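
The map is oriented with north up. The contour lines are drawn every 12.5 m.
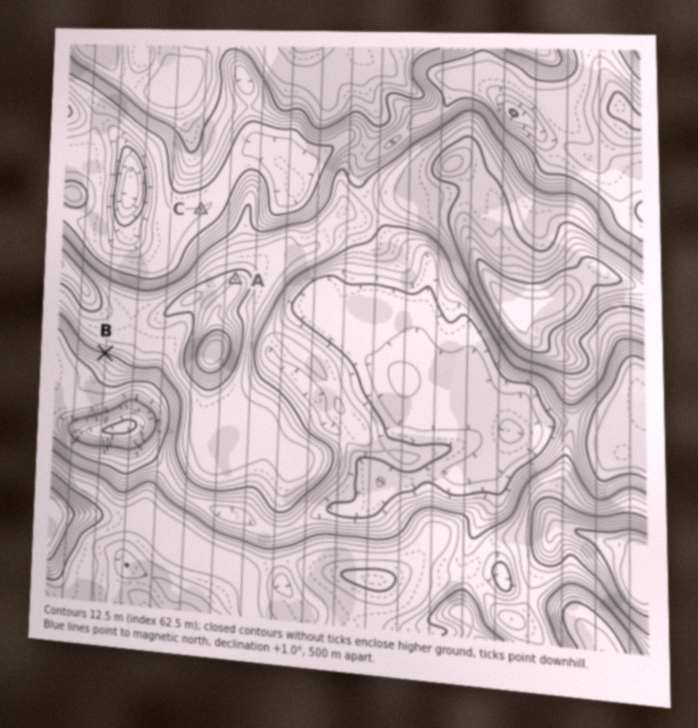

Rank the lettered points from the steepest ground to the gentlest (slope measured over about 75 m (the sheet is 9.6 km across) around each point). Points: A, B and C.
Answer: B A C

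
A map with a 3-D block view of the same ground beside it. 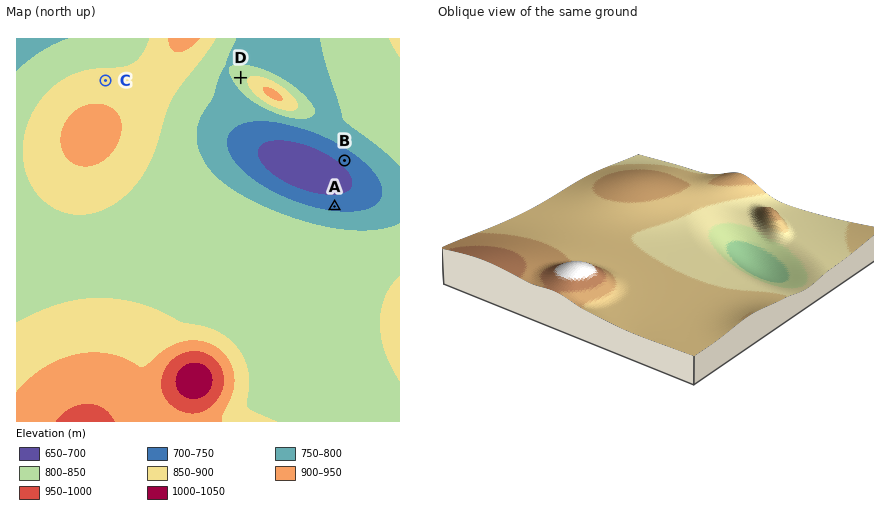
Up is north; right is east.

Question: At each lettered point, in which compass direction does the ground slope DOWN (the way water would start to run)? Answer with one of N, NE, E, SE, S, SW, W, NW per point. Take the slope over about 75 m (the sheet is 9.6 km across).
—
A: N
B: SW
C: N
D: W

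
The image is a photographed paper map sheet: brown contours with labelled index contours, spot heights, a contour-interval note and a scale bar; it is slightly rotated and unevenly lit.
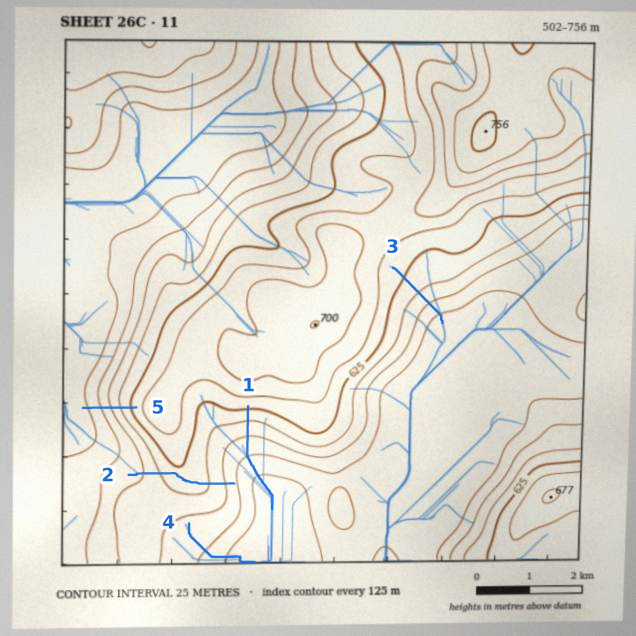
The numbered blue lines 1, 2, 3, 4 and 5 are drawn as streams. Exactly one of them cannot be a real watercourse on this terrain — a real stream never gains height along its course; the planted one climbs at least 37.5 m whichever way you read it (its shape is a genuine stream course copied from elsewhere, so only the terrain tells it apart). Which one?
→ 2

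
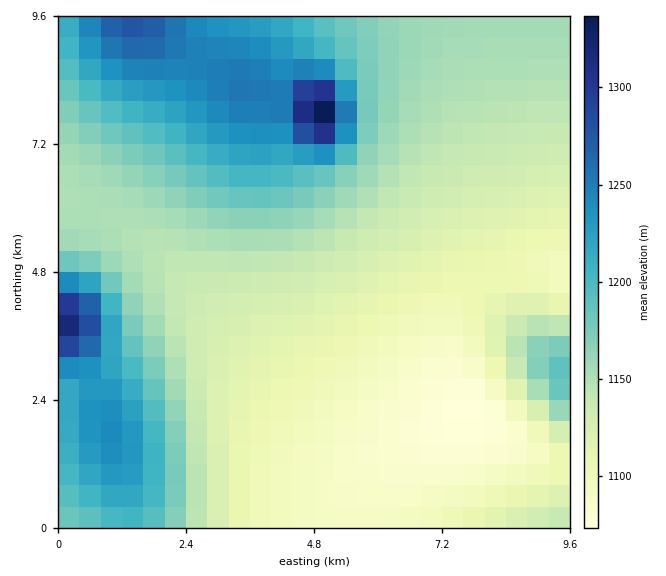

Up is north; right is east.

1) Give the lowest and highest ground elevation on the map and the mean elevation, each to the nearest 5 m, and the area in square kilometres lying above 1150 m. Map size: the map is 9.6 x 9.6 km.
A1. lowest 1075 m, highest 1350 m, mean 1155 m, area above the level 42.3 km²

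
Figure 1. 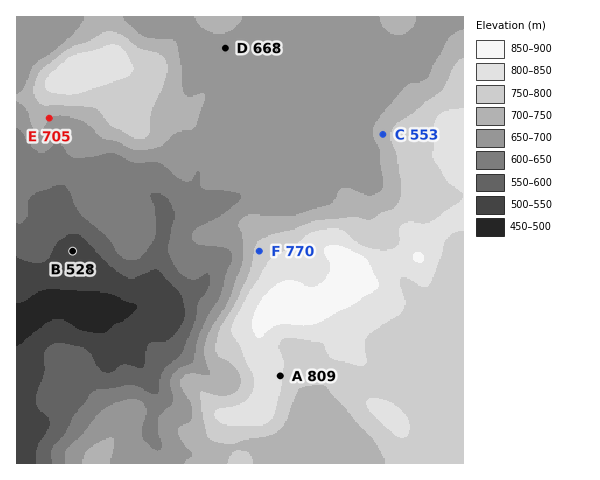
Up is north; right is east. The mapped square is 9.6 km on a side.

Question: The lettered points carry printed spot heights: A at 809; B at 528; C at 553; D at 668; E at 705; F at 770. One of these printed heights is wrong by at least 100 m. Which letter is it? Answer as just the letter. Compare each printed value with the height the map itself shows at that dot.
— C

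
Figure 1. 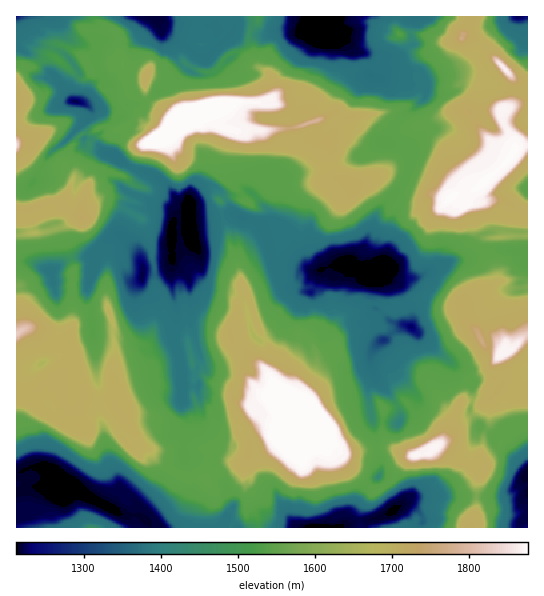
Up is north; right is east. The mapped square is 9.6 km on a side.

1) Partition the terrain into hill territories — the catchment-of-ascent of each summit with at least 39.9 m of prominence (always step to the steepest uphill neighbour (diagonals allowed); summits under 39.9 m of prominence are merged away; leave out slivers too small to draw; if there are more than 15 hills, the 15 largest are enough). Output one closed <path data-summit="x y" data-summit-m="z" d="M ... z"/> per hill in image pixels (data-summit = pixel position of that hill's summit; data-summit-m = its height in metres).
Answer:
<path data-summit="181 121" data-summit-m="2036" d="M317 16l-301 1 0 29 23 11 5 9 16 16 13 19 10 0 9-15 5-3 14 1 18-10 6-28 20-23 0-6 6 16 10 9 8 20 6 7-19 20-8 3-15 12-10 0-6 3-5-7-4 0-15 8-12 0-2 9-8 8 4 8-1 12 2 2 28 8 9 8-4 20 4 6 32 15 10 1 8 6-3-2-28 0-12-2-7 14-3 12 17 17 6 22 14 1 10-4 5-4-1 13 5 27 0 21-7 8 7 15 7 26 11-2 3-3 3-16-9-28-2-45-2-6-14-10-1-10 14-7 5-6-3-36 1-5 6-6 14-8 5 0 10 8 10 20 23 8 10 12 6 30 5 6 43 0 12-6 16 1 0-3 15-16 13-34 23-24 8-14 4-20-13-10-14-2 12-22 28-24 0-11-3-3-16 1-5-3-14 0-8-2 5-9-18-17-12-4-12-12-8-2-12 0-5-6z"/><path data-summit="297 441" data-summit-m="2034" d="M235 215l-6 0-14 5-25 1-1 24-17 10 1 10 8 4 8 12 2 45 4 8 5 25-3 11-3 3-11 2-2 31 4 9 0 8-4 7 3 8-1 23-10 9-13 20-17 17-3 8 9 8 2 5 188 0 9-7 16-32 13-10 4-8-13-73 0-9 5-10-2-25 11-14 5-1 4-6 13-8-11-2-11-7-5 1-2-2 2-39-34-11-10 0-12 6-16-2-7 3-17 0-8-7-4-22-6-14-6-6z"/><path data-summit="17 334" data-summit-m="1829" d="M119 235l-8 1-12 13-8 30-6 8-27 0-5-4-3-12-21-10-13 2 0 211 13-6 17 1 7 6 6 16 16 0 34 17 3-1 9-12 6 0 9 8 3 13 4-9 17-17 13-20 10-9 1-23-3-8 4-7 0-8-4-9 2-32-4-17-10-23 7-8 0-21-5-27 1-13-5 4-10 4-14-1-6-22z"/><path data-summit="479 186" data-summit-m="1876" d="M475 73l-20 0-28 7-3 3 1 14-28 24-12 22 14 2 13 10-3 16-9 18-23 24-13 34-15 16 1 4 24 9 9-5 7 0 11 8 12 0 13-7 9-1 7-6 13-5 15 0 29-11 14 3 15-2 0-159-21-2-13-4-9-9z"/><path data-summit="503 351" data-summit-m="1871" d="M505 249l-11 2-24 9-20 1-15 10-9 1-13 7-12 0-11-8-9 2 19 14 11 20 0 19 35 31 10 10 3 7 13 11 1 13-2 16 2 4 9 10 9 5 5 5 0 4 31 29 1-220-15 1z"/><path data-summit="433 449" data-summit-m="1869" d="M407 325l-5 0-19 15 0 9 8 9 4 13 18 19 3 8-4 7-9 6-3 10-3 3-25-5 9 46-2 12 13 17 4 8 0 5 15-10 91 0 8-4 13-11 5-7 0-4-23-23-6-3-4-6 1-1-14-10-11-14 2-16-1-13-13-11-3-7-10-10-35-30z"/><path data-summit="82 218" data-summit-m="1725" d="M81 125l-33 30-15 28-6 5-11 2 0 61 13 10 20 10 8-3 16-11 21-1 17-20 10 0 0-11 9-18 12 2 29 0-48-20-4-6 4-20-9-8-28-8-2-2 1-12z"/><path data-summit="17 145" data-summit-m="1855" d="M18 47l-2 0 0 142 7 0 10-7 15-27 41-38 2-8-8-6-10-2-13-19-16-16-5-9z"/><path data-summit="462 38" data-summit-m="1763" d="M514 16l-100 0-3 15 2 12-14 13-9 1-11-4-12 1 17 16-5 9 8 2 14 0 5 3 17 0 6-5 34-12 13-13 16-21 10-5z"/><path data-summit="91 527" data-summit-m="1475" d="M53 487l-23 0-14 6 1 35 134-1-2-4-10-7-17-1-47-24-16 0z"/><path data-summit="146 77" data-summit-m="1707" d="M157 20l-21 23-7 31-18 10-17 0-12 19 9 5 12 0 15-8 4 0 5 7 6-3 6 1 19-13 8-3 19-19-9-13-3-11-12-13z"/><path data-summit="470 527" data-summit-m="1712" d="M527 476l-10 12-15 9-91 0-7 6 6 1 10 9 3 5-1 10 97 0 1-5 8-6z"/><path data-summit="506 70" data-summit-m="1866" d="M527 16l-12 0-13 12-9 4-30 35-28 10 20-4 20 0 10 3 6 8 7 3 29 4z"/><path data-summit="399 34" data-summit-m="1536" d="M413 16l-95 0-1 13 5 6 12 0 8 2 17 15 20 1 18 4 16-14-2-9z"/><path data-summit="219 201" data-summit-m="1480" d="M214 187l-11 2-14 12-1 14 2 6 25-1 18-6-9-19z"/>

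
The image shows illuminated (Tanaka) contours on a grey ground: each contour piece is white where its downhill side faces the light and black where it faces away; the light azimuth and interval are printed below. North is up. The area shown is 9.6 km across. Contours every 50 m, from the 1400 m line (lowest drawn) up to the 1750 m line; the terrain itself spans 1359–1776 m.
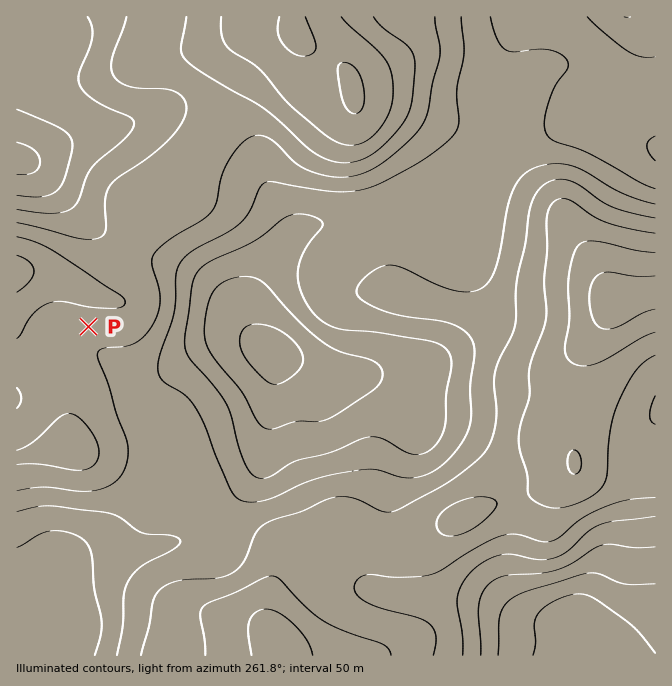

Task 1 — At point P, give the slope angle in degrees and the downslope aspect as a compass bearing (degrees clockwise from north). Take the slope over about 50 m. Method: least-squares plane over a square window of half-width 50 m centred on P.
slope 5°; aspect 188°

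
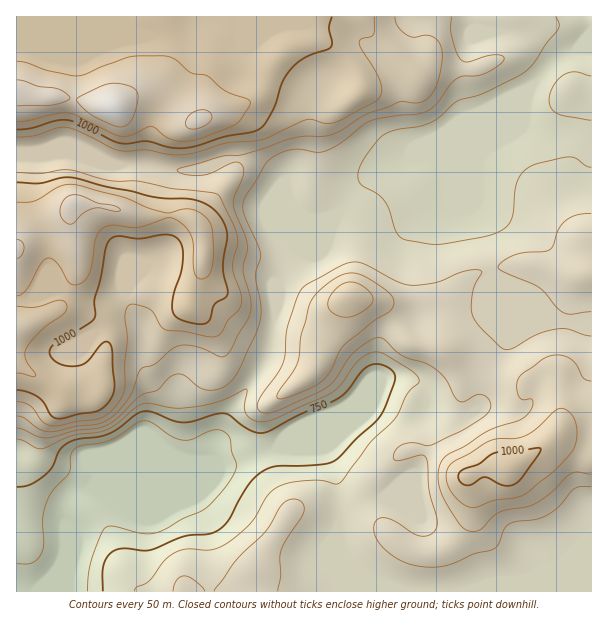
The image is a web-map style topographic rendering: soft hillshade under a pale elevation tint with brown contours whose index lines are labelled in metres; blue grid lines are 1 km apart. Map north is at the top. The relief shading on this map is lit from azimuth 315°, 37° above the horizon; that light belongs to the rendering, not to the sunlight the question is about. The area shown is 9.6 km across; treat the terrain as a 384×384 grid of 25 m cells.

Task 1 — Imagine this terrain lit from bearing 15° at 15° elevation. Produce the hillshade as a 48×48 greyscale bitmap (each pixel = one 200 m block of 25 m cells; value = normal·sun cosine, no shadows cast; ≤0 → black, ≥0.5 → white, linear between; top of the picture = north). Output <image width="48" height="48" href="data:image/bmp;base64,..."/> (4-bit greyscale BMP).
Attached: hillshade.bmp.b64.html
<image width="48" height="48" href="data:image/bmp;base64,Qk32BAAAAAAAAHYAAAAoAAAAMAAAADAAAAABAAQAAAAAAIAEAAATCwAAEwsAABAAAAAAAAAAAAAAABEREQAiIiIAMzMzAERERABVVVUAZmZmAHd3dwCIiIgAmZmZAKqqqgC7u7sAzMzMAN3d3QDu7u4A////AGZ4d3Z4mYmZmHd3iYiIiHdlVWZ3iIiIiGZ4d3eJmZmZmId4iYiIh2VURVZnd4iIiFZ4iIiququ7qpiIiIiIdlRVVVVVZ4iIiGeIiIq8zMzcy6mYiIiIdlV4h2VFeId4iHiYh4m8zM3cy7qYd3eHdmiamGVGd2Z3iIiYdnmqqqvLqqqYd3eHd4qph1RWZUVneHiHd4mYiJmqqZmZiIiHeJqYdTNEMiRWd3d3eIiIiIiZmZmaqpmIeIiIYyNDESRFZmZmeIiIiIiImZmbzLqYd3iHUzRUIkRFVGVWeIiIiIiIiZmrzdypiHd3ZWd2VVVUMmZWiIiIiIiIh4mrvMy6mYdmaLuYiHZVRGVFVVaIiId3d3eJmZqqqZh3i93LzKhmZyEAAABHh2VWdmVXiIiJqqmqqszd3cqHiQAAAAADVDM0RDIjV4iIq7qqqZrN3MupmQAAAAAAEAIiIjIQAlZ4iamZmIibqaqrqRE0REMQACMyEkVSAAJHiJmIh3d4h4mqqRFHiIdkI1VDI1iYQQAleImIdmd2d3iaqTSKqZmYZWZVVFeqljI0Z3d3VGd3eIiJmWm7qZmZdlVmZmeJmHZURUIjI2d4mZiJmompmJmYdlVVVnZ4iIh1MhACNXiJmqqrund3eImYdlQyNnZ3d4h1MiJGeJmZiZq7unZVZ4mpdkIBRmZ3d4hlQzWaqqmYiImqmZh1VomoZUITZmeIiHZVREeZmZmIiIiIiKmId4mXVWRXdWiYiIdlVWiYiYiIiIiHd4iJh4mXd3eHZ5uoiJmIiaqpiIiIiIh3ZmeIdniIiIh2esyYebzM3u26mYiIiHdmVWeHZniIiIh2irqHirzf/tyqqZmIh3d3d3d2Z4iHd3dniZiJmZq93LqZqqqZmImYiIh2aIdkRVVYmIqqmIiaqpmZqqu6qqqYiKl2eHUhIzNYmby5iIiImZmZmaqqqqmIiKl2d2MSNERpvO2oiIiIiIiIiZmZmYiJmqmHd2VYmZm97dqIiHeIiIiIiIiIiIiau6qpmrzv7u7/65d4h3d4iIiIiIiIiIiZq93d7////u/+ynZoh3d4iZiIiIiIiIiZmf7////t3Mu7qoZnd3d4iIiIiIiIiIiYiMzN7bmIh2VWiYdlVmZ3eIiIiIiIiImYiIiJmGMRIQAAJFQyNEVWd3iIiIiIiImIiCNGYwAAAAAAAAAREiI0Z3d3eIiIiIiIiAABAAABNEQyEBIzMzIiNEREZ4iIiIh3eBAAAAFGZmeHdmZmZlVCEBIiNXeIiId3d1QyJFeIdniqqph3d3d1ISMiNWZniIh3d4iZmqu6h4mqu6qYeIiHZnZEVVVVZ4iIiLvMy7zKmZmqqqmXd3d3mpdndlVEVXiJmcy7qqu6qqmZmZmHZmZnq5eJmHd2VWeJqqqYiJmqqqqZmZiIdlVoqYiqmaqpiHd5mYiIiIiJmZmZmYiJmHaJmIq6mqqqqZd3iIiIiIiIiImZmIiImYiYd5upqpiImIh3eIiIiIiId4iZiIiIiIiHaKqZqoiHd4iIiA=="/>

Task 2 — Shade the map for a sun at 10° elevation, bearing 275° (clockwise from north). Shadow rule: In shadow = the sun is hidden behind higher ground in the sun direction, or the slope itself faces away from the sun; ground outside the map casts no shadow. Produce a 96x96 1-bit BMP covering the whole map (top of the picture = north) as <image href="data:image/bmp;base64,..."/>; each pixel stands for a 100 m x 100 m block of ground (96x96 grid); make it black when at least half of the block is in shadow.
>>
<image width="96" height="96" href="data:image/bmp;base64,Qk2+BAAAAAAAAD4AAAAoAAAAYAAAAGAAAAABAAEAAAAAAIAEAAATCwAAEwsAAAIAAAAAAAAA////AAAAAAAAAAAAAAAAAAAAAAAAAAAAAAAAAAAAAAAAAAAAAAAAAAAAAAAAAAAAAAAAAAAAAAAAAAAAAAAAAAAAAAAAAAAAAAAAAAAAAAAAAAAAAAAAAAAAAAAAAAAAAAAAAAAAAAAAAAAAAAAAAAAAAAAAAAAAAAAAAAAAAAAAAAAAAAAAAAAAAAAAAAAAAAAAAAAAAAAAAAAAAAAAAAAAAAAAAAAAAAAAAAAAAAAAAAAAAAAAAAAAAAAAAAAAAAAAAAAAAAAAAAAAAAAAAAAAADAAAAAAAAAAAAAAADgAAAAAAAAAAAAAADgAAAAAAAAAAAAAADABAAAAAAAAAAAAAAADwAAAAAAAAAAAAAAD4AAAAAAAAAAAAAAD8AAAAAAAAAAAAAAD+AAAAAAAAAAAAAAD/8AAAAAAAAAAAAAB//4AAAAAAAAAAAAB9//AAAAAAAAAAAAAR//gAB4AAAAAAAAAA//gAB/AAAAAAAAAA//gAA/4AAAAAAAAAf/gAAf+AAAAAAAAAf/AAAH/gAAAAAAAAP/AAAD/8AAAAAAAAP+ADAA/+AAAAAAAAP8ADgAf/AAAAAAAAPwADwAf/AAAAAAAAPwADwAP/AAAAAAAAPgAB4AP+AAAAAAAAPgAB4AH8AAAAAAAAHgAB4AB8AAAAAAAAHgAD4AAYAAAAAAAAHAAD4AAAAAAAAAAACAAG8AAAAAAAAAAAAAAM+AAAAAAAAAAAAAAB/AAAAAAAAAAAAAAB/AAAAAAAAAAAAAAB/gAAAAAAAAAAAAAD/gAAAAAAAAAAAAAD/gAAAAAAAAABwAAH/gAAAAAAAAAD4AAP/gAAAAAAAAAD8AAf/gAAAAAAAAAD8AA//wAAAAAAAAAD8AA//wAAAAAAAAAD+AA//4AAAAAAAAAD+AA//4AAAAAAAAAD8AA//4AAAAAAAAAD4AAf/4AAAAAAAAABwAAf/wAAAAAAAAAAAAAf/wAAAAAAAAAAAAAf/gAAAAAAAAAAAAAf/AAAAAAAAAAAAAAf+AAAAAAAAAAAAAAP+AAAAAAAAAAAAAAP8AAAAAAAAAAAAAAH8AAAAAAAAAAAAAAD+AAAAAAAAAAAAAAB+AAAAAAAAAAAAAAA+AAAAAAAAAAAAAAAMAAAAAAAAAAAAAAAAAAAAAAAAAAAAAAAAAAAAAAAAAAAAAAAAAAAAAAAAAAAAAD8AAAAAAAAAAAAAAB8AAAAAAAAAAAAAAA4AAD4AAAAAAAAAAAAAAD+AAAAAAAABgAAAAB/AAAAAAAADwAAAAA+AAAAAAAABgAAAAAeAeAAAAAAAAAAAAAAA/AAAAAAAAAAAAADAfgAAAAAAAAAAAADAfgAAAAAAAAAAAACAfAAAAAAAAAAAAAAAeAAAAAAAAAAAAAAAOAAAAAAAAAAAAAAAEAAAAAAAAAAAAAAAGAAAAAAAAAAAAAAAHAAAAAAAAAAAAAAAHgAAAAAAAAAAAAAAHgAAAAAAAAAAAAAAHAAAAAAAAAAAAAAACAAAAAAAAAAAAAAAAAAAAAAAAAAAAAAAAAAAA="/>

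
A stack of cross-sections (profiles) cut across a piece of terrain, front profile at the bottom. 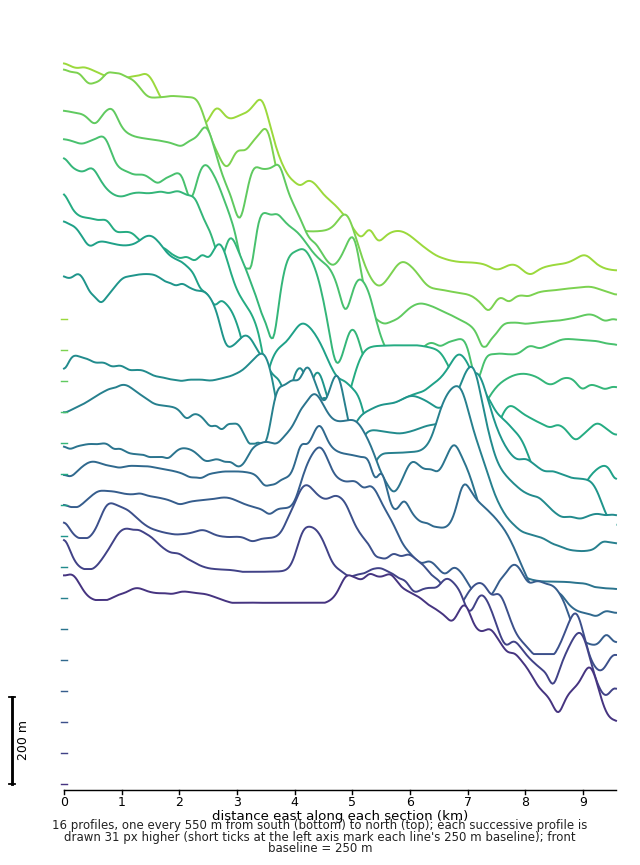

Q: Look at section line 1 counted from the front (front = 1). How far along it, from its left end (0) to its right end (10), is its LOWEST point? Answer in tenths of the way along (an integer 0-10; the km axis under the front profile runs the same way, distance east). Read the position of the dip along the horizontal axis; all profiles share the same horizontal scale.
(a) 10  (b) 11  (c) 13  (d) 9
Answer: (a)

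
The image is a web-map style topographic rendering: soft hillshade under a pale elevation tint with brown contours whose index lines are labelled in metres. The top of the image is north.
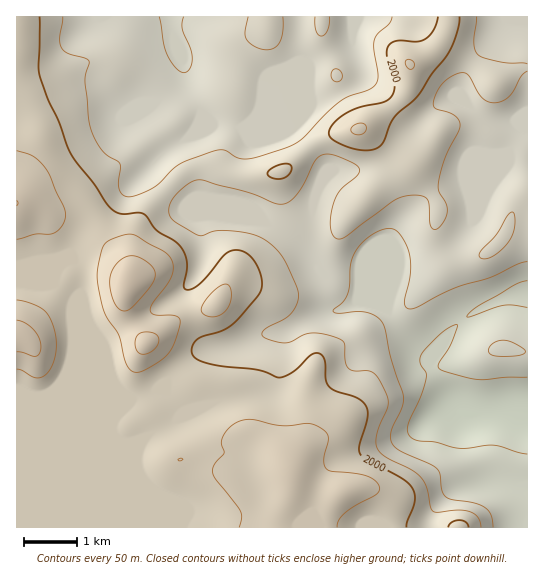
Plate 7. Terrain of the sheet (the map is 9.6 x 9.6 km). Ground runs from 1800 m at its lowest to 2140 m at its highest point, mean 1970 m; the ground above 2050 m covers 9.3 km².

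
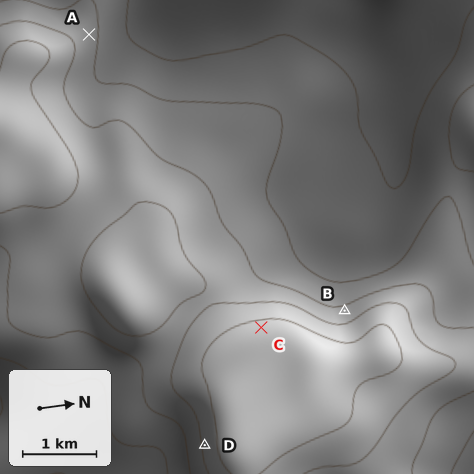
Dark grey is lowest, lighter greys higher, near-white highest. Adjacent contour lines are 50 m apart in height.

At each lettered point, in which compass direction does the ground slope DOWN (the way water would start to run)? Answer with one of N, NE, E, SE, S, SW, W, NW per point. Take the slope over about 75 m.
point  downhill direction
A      N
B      W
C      W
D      S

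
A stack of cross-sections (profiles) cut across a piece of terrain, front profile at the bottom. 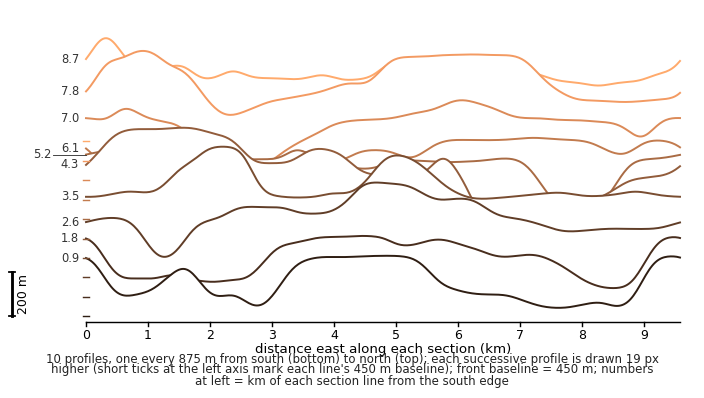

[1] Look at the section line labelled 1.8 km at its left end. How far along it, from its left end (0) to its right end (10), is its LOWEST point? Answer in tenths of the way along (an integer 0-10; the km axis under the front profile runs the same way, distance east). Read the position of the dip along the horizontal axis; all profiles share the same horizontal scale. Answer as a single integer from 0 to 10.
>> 9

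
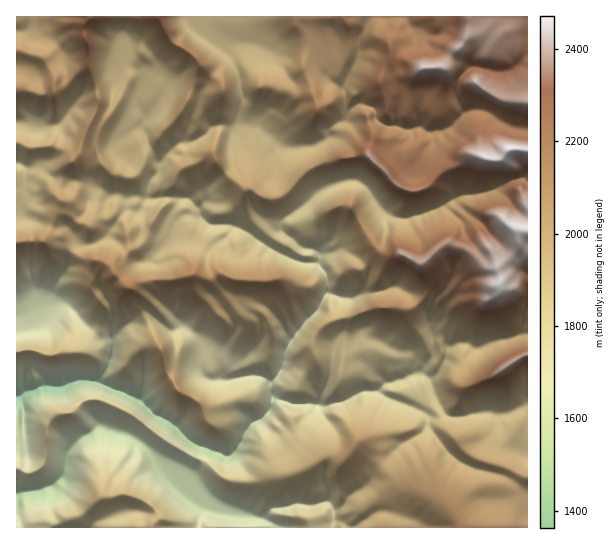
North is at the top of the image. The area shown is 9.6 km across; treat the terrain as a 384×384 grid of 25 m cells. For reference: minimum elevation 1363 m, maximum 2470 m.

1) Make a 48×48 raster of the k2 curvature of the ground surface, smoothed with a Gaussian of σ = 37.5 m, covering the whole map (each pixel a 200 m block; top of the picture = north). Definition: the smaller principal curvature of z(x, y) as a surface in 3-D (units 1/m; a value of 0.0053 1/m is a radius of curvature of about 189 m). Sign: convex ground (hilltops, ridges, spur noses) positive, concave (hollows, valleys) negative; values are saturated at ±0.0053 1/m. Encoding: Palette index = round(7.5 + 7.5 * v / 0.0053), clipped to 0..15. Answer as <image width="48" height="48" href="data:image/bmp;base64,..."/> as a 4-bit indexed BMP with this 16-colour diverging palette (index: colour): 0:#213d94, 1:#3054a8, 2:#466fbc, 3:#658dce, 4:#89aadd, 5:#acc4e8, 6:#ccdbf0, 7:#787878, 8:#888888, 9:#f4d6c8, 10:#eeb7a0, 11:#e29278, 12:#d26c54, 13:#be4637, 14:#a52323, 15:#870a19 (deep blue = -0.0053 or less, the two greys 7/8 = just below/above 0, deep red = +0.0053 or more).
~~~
<image width="48" height="48" href="data:image/bmp;base64,Qk32BAAAAAAAAHYAAAAoAAAAMAAAADAAAAABAAQAAAAAAIAEAAATCwAAEwsAABAAAAAAAAAAlD0hAKhUMAC8b0YAzo1lAN2qiQDoxKwA8NvMAHh4eACIiIgAyNb0AKC37gB4kuIAVGzSADdGvgAjI6UAGQqHAFiHd2VmZ3dndHZVUzNHdFZHh2ZmZ3eIhleGh2dUM0d3VDRDMzR1g2iFVmd3h3d3dld2VXiGZod0R2NGd1MCElWHd3eIiHZmdwAEZmh3h2ZFdjeHeIdnc3RHd3iIeHd3dlhiNnd2ZWVnc3mHeIiHVXdmd3iId3h2V2aWFnd3Z2V2RIZkiHd4ZYd2d3h3djNGdlNnJYh3aFVFdVAlZ3d3doh3ZneIQmd3ZVR3M3d3dSR3IAQFiHd3h2iHdVeGGHZ2Z1V3RCZlQlhwB4hgl2d3d0iXd1NhiXd3dzaFVVRDRncAeZiAJHdnc2d3d4g2h3d2hyeIikNWeBA1aHZjIFmGVnd3d3ZGESRVZyiIZkV4gQd3V3dmoTAAEAaIdDV0aGVWVAFlV5hwAGeJZ2d3lAiXKGASNodzZ3ZWZEQAAAAEdFeGVERHkEmGVIdnNGdkiHeHc0YmZVUKlEhmRXZSBAVmgod3Z1RTdleJg2R4Z3oGhUdmVnd3eTJnk3d3eIZWR1VohHd4d4gThllXVnd2Z2CYhHd4dmZ2R2RGeFZVZ3Ykh3g3ZmVnVoBoZWd2Z2dmVEUhFFVWZ1VDVmQlRWdIdmMHdkVWZWdGd3ZnUnd2djVVNUJkVohYZzZQeGdUZndGZnd3c3d3Y2dmZEYmZnV3dGdlB2V4mHdGaGiIgnd2RXgndlNXh1dmVnd4AxElZkR0Vnd4g2ZlV5VXp0Z3dWRWZ3d5cHYzAjRnR2aJhHRlJ4V2ZmZ4lleHh6d3UYdmZVdnRmVndGJ3NGd4QzRWhWdmdnYhBnlVZ1iHZneHZXOIVWiHVVZ2ZFVmZRBHJWNHaYVnZnZ2ZpSnZTJDZ2ZmZmaHQWc0VlaHKHRoh1Z0dnWWZHZGhXZnd3diN2N4ZmZ3JmV2hUgmh0Q1RohkhXZ3hCImdleHVlZ2NTZ4c2FYdmZod0dnVWdXZJhnRFJWaGhlMjADVUaZVHdWiEZnZkVVRWZmSIczSItiNWdjBGd2KHZoZ2ZVVVVVVnZod2d0M1YxaIiHYhACd3dmVFV3iDaHdld4dmd2QxEUd1VnV3hiAGZWZ1WHZ2N4dnVnd2Z3ZlRHdWdnd3dng0VTeWV2Z3RWdpVnd3dnd5ZoVnd2ZniIZmh2V2ZXd0c1aJRnd3ZURWSGZ3hmZ4dXhnVnVnZWd0h0QmVnd2d2REZYeGdmdmdnZVZUVnZldld2ZiRXdndmU1VoERI0JodkM1ZVNXdlZ2VnRmdXd3Z4ljWBY6V4gmdDZlRXQ2dHV3ZYVndGZmdXmDMgZIZ4hUNHeIZqY0hGZodWZXlTdndnaCdYhXdnY2Z3d5ZIZjZGdndlZWk0p3dXZDZohWVVYohmd2ZXRnZGdndlZkgmZ3R3ZnR4dmh3kkZEZ2Z2VnZHd3ZWWXVHdmaHdnRmdliHdjRnZoeGVWZHaGVnd0V3dmZnd3dGZ2ZVaFeHdnZVVpdGZkZnU1d3d3Z3d2ZWiHZmZ3Z3dlZ2VmNURVh0Nnd3d2d3dmdHd3VVVnd3hoZ2Zoh1VnhSd3h3d2iHdohlVVd4Znd3dg=="/>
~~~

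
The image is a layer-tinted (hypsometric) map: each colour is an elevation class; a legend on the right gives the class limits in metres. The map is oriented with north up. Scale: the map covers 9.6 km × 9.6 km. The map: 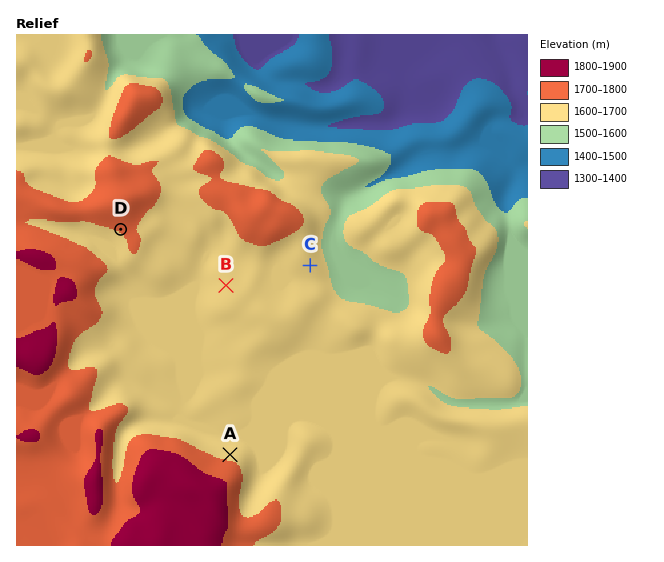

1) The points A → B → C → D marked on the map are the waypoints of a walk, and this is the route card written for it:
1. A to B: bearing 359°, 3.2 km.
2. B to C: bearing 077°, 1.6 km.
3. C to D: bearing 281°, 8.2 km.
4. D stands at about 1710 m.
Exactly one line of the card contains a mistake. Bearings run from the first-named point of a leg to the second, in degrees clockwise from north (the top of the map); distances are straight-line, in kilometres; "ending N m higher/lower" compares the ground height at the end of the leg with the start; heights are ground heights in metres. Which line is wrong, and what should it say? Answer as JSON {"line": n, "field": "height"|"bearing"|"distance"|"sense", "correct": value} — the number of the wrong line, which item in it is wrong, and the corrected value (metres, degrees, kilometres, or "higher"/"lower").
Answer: {"line": 3, "field": "distance", "correct": 3.6}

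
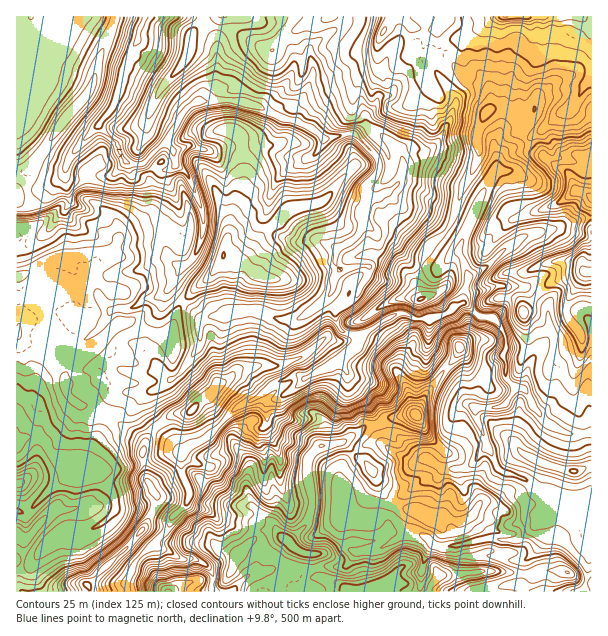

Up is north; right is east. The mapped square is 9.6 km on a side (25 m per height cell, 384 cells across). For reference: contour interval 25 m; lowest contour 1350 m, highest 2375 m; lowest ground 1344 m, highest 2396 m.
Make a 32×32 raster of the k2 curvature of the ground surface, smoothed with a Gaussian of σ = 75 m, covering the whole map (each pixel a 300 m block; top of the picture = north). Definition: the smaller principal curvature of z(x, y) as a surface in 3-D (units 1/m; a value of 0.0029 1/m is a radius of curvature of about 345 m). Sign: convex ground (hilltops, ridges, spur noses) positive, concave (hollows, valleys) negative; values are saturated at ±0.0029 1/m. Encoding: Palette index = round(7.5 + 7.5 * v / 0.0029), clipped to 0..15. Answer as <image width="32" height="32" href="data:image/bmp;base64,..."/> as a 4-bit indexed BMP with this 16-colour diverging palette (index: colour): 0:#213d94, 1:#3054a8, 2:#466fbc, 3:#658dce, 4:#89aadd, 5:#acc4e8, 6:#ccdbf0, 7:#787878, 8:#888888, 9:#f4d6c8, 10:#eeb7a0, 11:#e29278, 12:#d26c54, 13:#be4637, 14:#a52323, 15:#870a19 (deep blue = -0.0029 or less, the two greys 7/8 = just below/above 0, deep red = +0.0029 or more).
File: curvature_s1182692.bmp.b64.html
<image width="32" height="32" href="data:image/bmp;base64,Qk12AgAAAAAAAHYAAAAoAAAAIAAAACAAAAABAAQAAAAAAAACAAATCwAAEwsAABAAAAAAAAAAlD0hAKhUMAC8b0YAzo1lAN2qiQDoxKwA8NvMAHh4eACIiIgAyNb0AKC37gB4kuIAVGzSADdGvgAjI6UAGQqHAHV5ZBinNEd3dnd3NjNFVUJVVGcFQAV2ZVQ2aSlWZViSdFQ2UCeHhmdXRTUwI1ZlRmdWQncHlGd1RGZ0SIdlV3c2eIM0IDaHY3R3Z4hYd2Znc2ZzaJBWdEWEZmV2Z3ZmZodnZGlyRHQ3dFiFdUZTRnZWZ2VkRFRmN2VHZTV0OHdmZmdmd1QXdEaXdVVTZkhmVXd4dlZoUGVFZGdmo2N3c2d2iHdkaHYDJJUkV4RDIiaHdod3djZ4dTA1MhVWRoFIdnZ3Z3ZhZ4d1IUWYNlVSaGWHd3d2hTV4ZXckZyS2UGZmh3dndoZFZ1RmECZDhyFkZod4dFZlRDI0I0gQAAAGknV3d2h1RmVmd0NDZ6gDZFRWd3d2Z1SHeIlzYldlUWZmaWeHeIZSSHd3ZGVXdTYEZ2lkd2h2dwh3VEU2Roc2ciREd1Z4d3cHdnZmZHVWYodTNDNUiHhWB3VoiFN1ZnJod2d1NEVWQVZ3N2diVWeFNkNndyd0JTKEeGRXhkRndzRGZVdRkXEjBGdmNZBkRFdGZ3hWcxN4BpiIZiIENWJoR1RmdIczeFF4YyNnk4h2KHeFRnZXgFdkIiRmZ3U2eCZ3eGV3ZoJHdlZnZkd2dXV3d2d2d2Z1JWhleJVHdmd2d3dmdnd2eCVoZXh3V3Vmd2d3d3d3dmhEVnZlZ4Zkd3h3ZUVm"/>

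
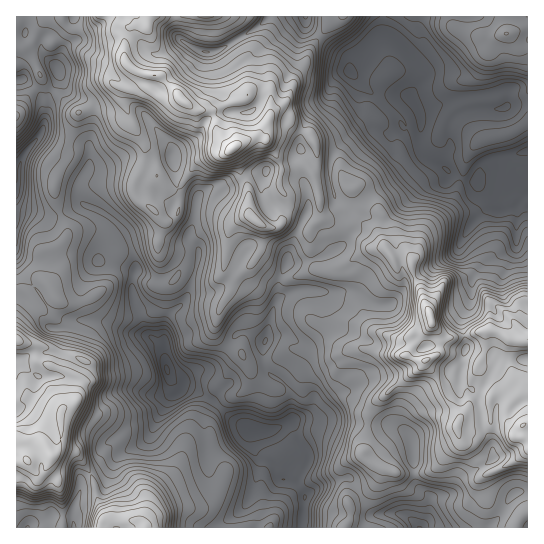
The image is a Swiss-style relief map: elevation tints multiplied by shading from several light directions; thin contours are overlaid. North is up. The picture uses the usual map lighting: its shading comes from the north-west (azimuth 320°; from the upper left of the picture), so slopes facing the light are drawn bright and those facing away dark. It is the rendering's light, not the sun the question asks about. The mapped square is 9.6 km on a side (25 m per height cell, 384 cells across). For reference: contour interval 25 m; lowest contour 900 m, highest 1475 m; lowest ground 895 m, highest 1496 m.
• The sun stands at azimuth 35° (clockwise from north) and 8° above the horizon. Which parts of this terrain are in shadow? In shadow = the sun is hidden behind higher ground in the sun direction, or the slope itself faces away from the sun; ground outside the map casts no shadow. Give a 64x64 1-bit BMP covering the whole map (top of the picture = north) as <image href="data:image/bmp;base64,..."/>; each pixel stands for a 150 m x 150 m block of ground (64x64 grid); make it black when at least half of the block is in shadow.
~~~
<image width="64" height="64" href="data:image/bmp;base64,Qk0+AgAAAAAAAD4AAAAoAAAAQAAAAEAAAAABAAEAAAAAAAACAAATCwAAEwsAAAIAAAAAAAAA////AAAAAADxwAAAHgD/APjAAAAeAf8A/MAAAAyP/wD8wAAADg//mPzAAAAPP//+4MAAAA//f//BgAAAB/9/n8GAAAAB8H+/AQAAAAxgf78AAAAADkB/nwAAAAAfwP4fAAAADn/A/hwAAAAf/8f8CAAAAD//5/gAAAAAP//P+AAAAAB+P9/8IAAAOYA/n/gAAAA/AC8f+AAAAD84Rx/wgBgAP/iGH/CAAAB/8AY/4ACAAH/gAD8Aj4AAf4AABiDfAAD/gRwOcPgAAf+BuAB4QAgB/4CwAfAAAAHniAAB8AAAA+cMAAfgYAAD9gQAH8BgAAfngH8/wAAAB4OAP//AAAAHwwAOH8AAAAfDgAA+gAAAH8OYcD6AAMA/g9wwHAAAgD+D//AAAACAP5//0AAAAIA/794AAAAAwD/PmAAAAADwP58ADAAAAPg+H8AMAAAA+BwP8IyAAADwDA/wiIAAAOD4D/gIAAAA4Pwf/4AAAwBg////gAAAYEH///8IAAA8cf//BxgAAB8///8AGAAAAT/9/wAAAAAAH/H+AAAAAAAf//8AAAAAAAz//DgAAAf4C//QAAAAD/wH/6AAAAA//u//wAAAAH//79+AAAAAf/9P/AAAAAB//w/4AAAAAH/mH/AHgAAAf4AH8Y/gAYD/iA/xn7ABw/4ADOAf2ATDnAAA4A/ABAOAAA=="/>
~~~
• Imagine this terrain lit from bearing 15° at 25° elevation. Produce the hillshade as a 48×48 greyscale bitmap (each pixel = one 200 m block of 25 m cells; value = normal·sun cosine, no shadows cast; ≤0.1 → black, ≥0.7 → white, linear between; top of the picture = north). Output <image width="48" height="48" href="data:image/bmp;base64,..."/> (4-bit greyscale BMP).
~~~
<image width="48" height="48" href="data:image/bmp;base64,Qk32BAAAAAAAAHYAAAAoAAAAMAAAADAAAAABAAQAAAAAAIAEAAATCwAAEwsAABAAAAAAAAAAAAAAABEREQAiIiIAMzMzAERERABVVVUAZmZmAHd3dwCIiIgAmZmZAKqqqgC7u7sAzMzMAN3d3QDu7u4A////AGVoh2mZmqqodni8u7mHV5iKvJVFRFVYp1NFV2m7u7u5iHibu7qXeIiIiGNFVmVomAAAJ3rt283KmZiJq8uYmIqFQzRVZ2Z4mgABR3ndu93Kqph4qsuWd5t1Q0YzRVVmeCNFh2q8ve26qpiIqqmGVYdERGYhNFZUM0Z2hWu7zv26mZmruoiIZmM2eahUQ1eGIXh3dZuqzuy6mZveuYiHeHRZq7l1QkeXMZmJebqYm8uqmZz9qpmGaIeau6dmRGZkNKqZiad4iaqqqZzampmGeIiqqoZlVodTRsqYh3Znmau6qryXZWh3eHeImGQ0aIhmmKqYhliIqrzMu8lDIjVGZkaHZUNFeph4momZmGi7zMvN3KYyJEMlUzeHREVVi6h4iomqu5abu5q7uXZlVnVVQ1iIdUVWmpiIiJmqu6eJmHqod4d2aIZlRGeJl0M3qYeIiZiJqqqZmJuEV3ZWiHZ2VWZmZDI3mHeJm3eKu7y7qspSIzRXmGZ2ZmZUMkeHeJiImVis3v/LvMhCIiWJqYd3Z3d2Vomod4d2VJzv//7Lq5YzVDaamIh2aJmHeqhniWVWZe/9zLuph0MlZUV4ZnZWeJmIvLdHzKmamu2XeIiIdjI3ZWVWZXZ4mZmb3KZq3Ny6q8qHZ3Z4l1RXdnZEVXeJmZmqqXWbqrqruqmHiYd4ljRFd4hlVneZmIiHZlfLiqnf25h5maqphlZld2d2Z2ZmVWZmU0jtmqz+7qmambzKd2Z3d2Z3Z3hlRWZmVEnf/bzc3rmZmaqpdjR4iHeHdol3iIdkRWiu/9y73ZiZmYiIdDV4h3d4h3ZniZhUWIqa3su7zHiZiHd4hFd4hVZ3ZURWd4h4mry5m7uruomqmYiJdFdndVZjIzNnd3eau83KiLvMuoqZmqqXMjZ1dmdjWYZ5eIiJrN3cqJvNu4h3m6l0EViXd3l3vKh4eZiJre7u2pq7qoZWiYZTFYmIiImZuYiHeoeJzM7/7LqYmWVXiHZlWIeIZnh5uXmXmXeKzM3d26mIiFVoh4h3iIipQiJJqYmHmXmrzcu7qYiIiFZ5h4d3iIq5QQAFZnmImZvd3bu6h2eIiEmZh3ZVd4qXYgACIVmYibze66uod2VmeCm6iHZERol1RVZUIWeGmrzeyqqHd3VEVhSod2UzNpghJXq6d3dou7zcqqmHd4h2VENmZUQ0aZMAJIvdupiM3L3JiZmIeJqql4dVZmVWeUASNZu6qpi+7MypmamIiJqrqclVioZVYwJEiql2iqm73cyqqqh4iIiIiNpnqmQkQjZ63cqHebuJvcy6mYd3dmZnd6hqp1NGVWau7cu7u7yYnNuYh3eHZlRERFabhlZ2V5re3cu8y7u4mrmIiIh3dkIREVenVFd1i93d3duru8zJmIeJmZh2ZCMzM3iERIhoq5reyYm7rN3MllZ4moZlMkZlVoh2RnZYl2m6UjWLzMzdlCNomGVSJGeGaIhmV1RohnhiESNHrLzMhCJGZUVTV5mImXdlaEN4h3YgESQzjLzLdTFFVFZVeaqauQ=="/>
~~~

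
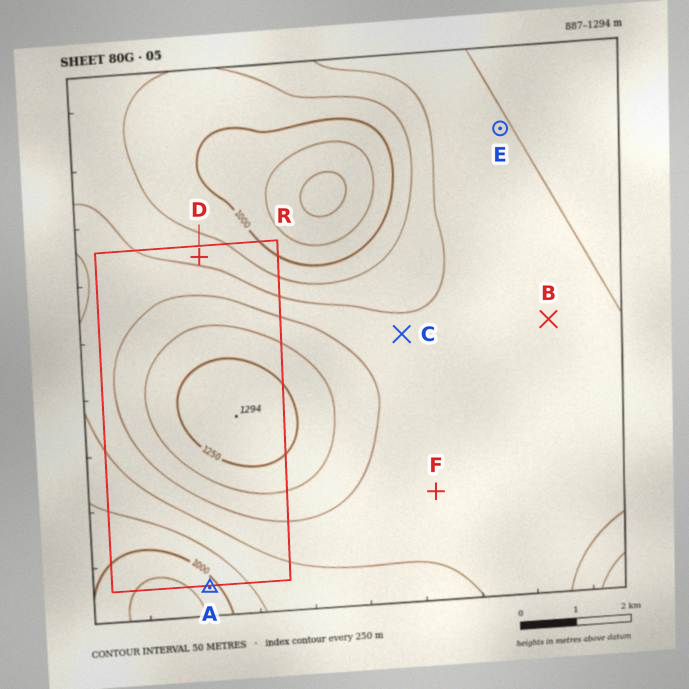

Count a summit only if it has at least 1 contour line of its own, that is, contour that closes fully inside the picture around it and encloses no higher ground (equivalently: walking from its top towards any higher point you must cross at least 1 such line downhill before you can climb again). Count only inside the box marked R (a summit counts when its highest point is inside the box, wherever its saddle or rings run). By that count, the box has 1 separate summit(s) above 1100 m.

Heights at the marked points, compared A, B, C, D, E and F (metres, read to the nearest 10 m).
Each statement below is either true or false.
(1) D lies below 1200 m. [true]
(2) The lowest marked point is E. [false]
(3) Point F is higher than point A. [true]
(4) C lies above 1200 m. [false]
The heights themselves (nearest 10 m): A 980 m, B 1140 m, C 1110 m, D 1090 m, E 1150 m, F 1110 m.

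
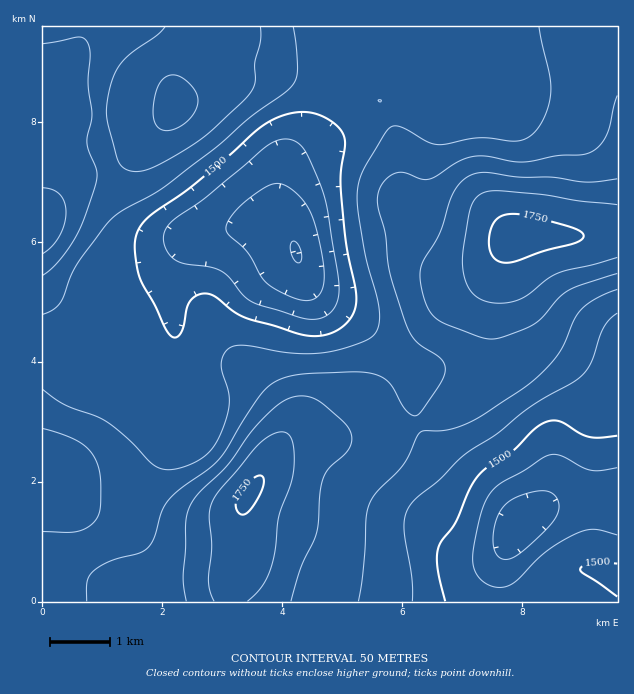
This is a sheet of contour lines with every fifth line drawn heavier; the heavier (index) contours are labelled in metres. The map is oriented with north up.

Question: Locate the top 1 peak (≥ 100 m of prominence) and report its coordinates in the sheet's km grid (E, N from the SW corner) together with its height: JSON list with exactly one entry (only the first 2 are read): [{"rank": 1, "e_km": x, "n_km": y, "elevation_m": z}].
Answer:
[{"rank": 1, "e_km": 7.89, "n_km": 6.11, "elevation_m": 1766}]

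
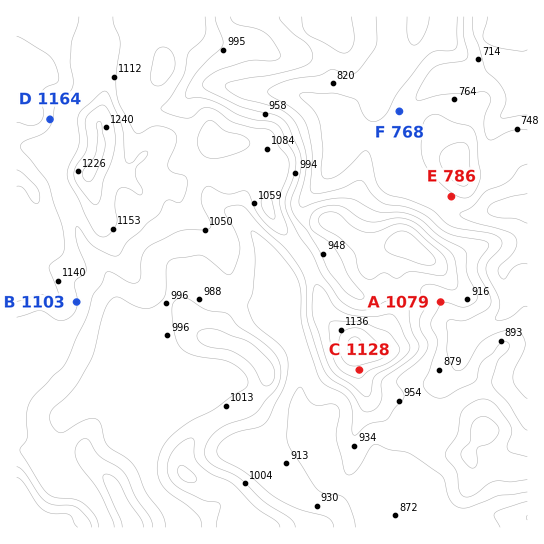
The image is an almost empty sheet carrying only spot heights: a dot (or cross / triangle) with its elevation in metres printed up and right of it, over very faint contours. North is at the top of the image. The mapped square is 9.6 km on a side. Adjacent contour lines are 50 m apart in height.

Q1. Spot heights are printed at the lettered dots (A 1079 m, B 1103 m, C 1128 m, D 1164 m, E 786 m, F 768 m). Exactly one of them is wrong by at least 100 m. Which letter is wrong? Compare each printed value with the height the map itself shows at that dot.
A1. A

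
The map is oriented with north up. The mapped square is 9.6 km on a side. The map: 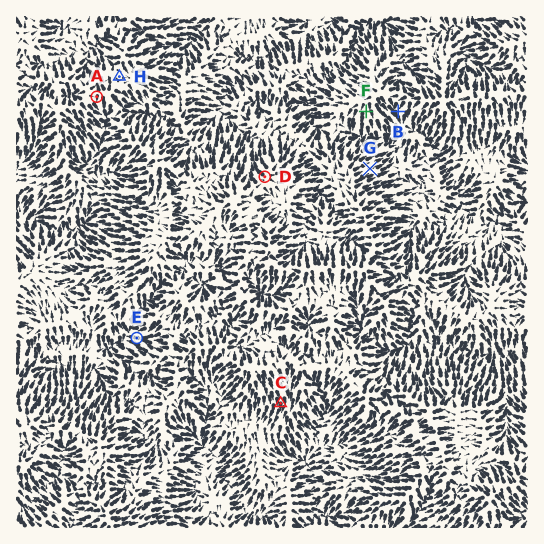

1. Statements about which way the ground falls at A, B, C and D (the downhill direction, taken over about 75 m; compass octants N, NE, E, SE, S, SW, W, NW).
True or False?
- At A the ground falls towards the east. False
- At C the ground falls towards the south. True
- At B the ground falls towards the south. True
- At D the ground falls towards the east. False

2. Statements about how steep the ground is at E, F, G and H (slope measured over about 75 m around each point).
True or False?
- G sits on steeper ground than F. True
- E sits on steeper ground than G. False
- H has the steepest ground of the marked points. False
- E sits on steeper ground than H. True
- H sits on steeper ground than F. False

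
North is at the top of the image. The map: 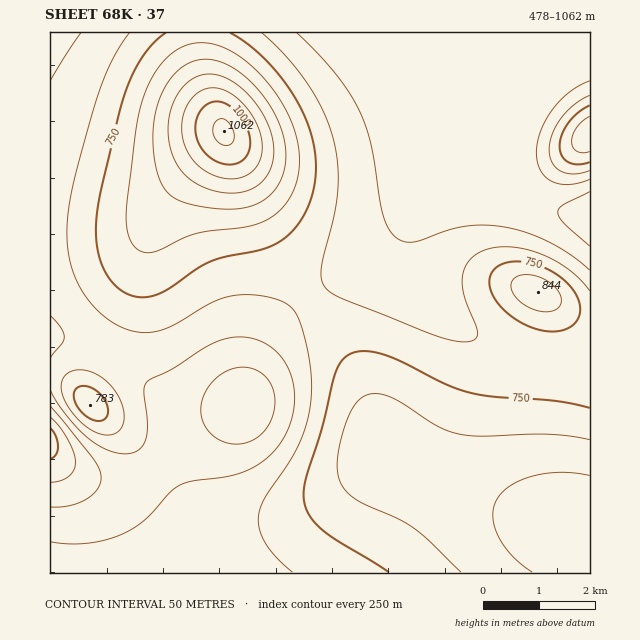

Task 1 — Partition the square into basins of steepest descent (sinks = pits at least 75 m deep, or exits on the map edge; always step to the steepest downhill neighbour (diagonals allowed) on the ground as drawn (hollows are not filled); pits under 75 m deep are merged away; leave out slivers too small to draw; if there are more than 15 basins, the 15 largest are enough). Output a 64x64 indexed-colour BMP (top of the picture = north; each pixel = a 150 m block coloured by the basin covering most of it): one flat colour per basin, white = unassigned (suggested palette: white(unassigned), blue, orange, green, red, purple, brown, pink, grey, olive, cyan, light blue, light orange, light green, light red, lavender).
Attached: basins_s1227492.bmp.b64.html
<image width="64" height="64" href="data:image/bmp;base64,Qk12CAAAAAAAAHYAAAAoAAAAQAAAAEAAAAABAAQAAAAAAAAIAAATCwAAEwsAABAAAAAAAAAA////ALR3HwAOf/8ALKAsACgn1gC9Z5QAS1aMAMJ34wB/f38AIr28AM++FwDox64AeLv/AIrfmACWmP8A1bDFACIiIiIiIiIiIiIiIiIiIiIiIiIiIiIiIiIiIiIiIiIiIiIiIiIiIiIiIiIiIiIiIiIiIiIiIiIiIiIiIiIiIiIiIiIiIiIiIiIiIiIiIiIiIiIiIiIiIiIiIiIiIiIiIiIiIiIiIiIiIiIiIiIiIiIiIiIiIiIiIiIiIiIiIiIiIiIiIiIiIiIiIiIiIiIiIiIiIiIiIiIiIiIiIiIiIiIiIiIiIiIiIiIiIiIiIiIiIiIiIiIiIiIiIiIiIiIiIiIiIiIiIiIiIjMzMzMzIiIiIiIiIiIiIiIiIiIiERIiIiIiIiIiIiIjMzMzMzMzMiIiIiIiIiIiIiIiIRERIiIiIiIiIiIiIjMzMzMzMzMzMiIiIiIiIiIiIhEREREiIiIiIiIiIiIjMzMzMzMzMzMzIiIiIiIiIiEREREREiIiIiIiIiIiIjMzMzMzMzMzMzMzIiIiIiIhERERERESIiIiIiIiIiIiMzMzMzMzMzMzMzMyIiIiIRERERERERIiIiIiIiIiIiMzMzMzMzMzMzMzMzMiIiEREREREREREiIiIiIiIiIiMzMzMzMzMzMzMzMzMzIhERERERERERESIiIiIiIiIiMzMzMzMzMzMzMzMzMzMRERERERERERERIiIiIiIiIiMzMzMzMzMzMzMzMzMzMxEREREREREREREiIiIiIiIiMzMzMzMzMzMzMzMzMzMzERERERERERERESIiIiIiIiMzMzMzMzMzMzMzMzMzMzMRERERERERERERIiIiIiIjMzMzMzMzMzMzMzMzMzMzMREREREREREREREiIiIiIjMzMzMzMzMzMzMzMzMzMzMxERERERERERERESIiIiIiMzMzMzMzMzMzMzMzMzMzMzERERERERERERERIiIiIiIzMzMzMzMzMzMzMzMzMzMzEREREREREREREREiIiIiIjMzMzMzMzMzMzMzMzMzMzMRERERERERERERESIiIiIiIzMzMzMzMzMzMzMzMzMzMxERERERERERERERIiIiIiIjMzMzMzMzMzMzMzMzMzMxEREREREREREREREiIiIiIiIzMzMzMzMzMzMzMzMzMzERERERERERERERESIiIiIiIjMzMzMzMzMzMzMzMzMzERERERERERERERERIiIiIiIiIzMzMzMzMzMzMzMzMzEREREREREREREREREiIiIiIiIjMzMzMzMzMzMzMzMzMRERERERERERERERESIiIiIiIiIzMzMzMzMzMzMzMzMRERERERERERERERERIiIiIiIiIjMzMzMzMzMzMzMzMREREREREREREREREREiIhIiIiIiMzMzMzMzMzMzMzMRERERERERERERERERESIREiIiIiIjMzMzMzMzMzMzMxERERERERERERERERERERESIiIiIiMzMzMzMzMzMzMxERERERERERERERERERERERIiIiIiIzMzMzMzMzMzMxEREREREREREREREREREREREiIiIiIiMzMzMzMzMzMzERERERERERERERERERERERESIiIiIiIzMzMzMzMzMzERERERERERERERERERERERERIiIiIiIjMzMzMzMzMzEREREREREREREREREREREREREiIiIiIiMzMzMzMzMzMRERERERERERERERERERERERESIiIiIiIjMzMzMzMzMRERERERERERERERERERERERERIiIiIiIiMzMzMzMzMxEREREREREREREREREREREREREiIiIiIiIzMzMzMzMxERERERERERERERERERERERERESIiIiIiIiMzMzMzMzERERERERERERERERERERERERERIiIiIiIiIjMzMzMzEREREREREREREREREREREREREREiIiIiIiIiMzMzMzMRERERERERERERERERERERERERESIiIiIiIiIjMzMzMxERERERERERERERERERERERERERIiIiIiIiIiIzMzMxEREREREREREREREREREREREREREiIiIiIiIiIiMzMzERERERERERERERERERERERERERESIiIiIiIiIiIjMzERERERERERERERERERERERERERERIiIiIiIiIiIiIzMREREREREREREREREREREREREREREiIiIiIiIiIiIiMRERERERERERERERERERERERERERESIiIiIiIiIiIiIxERERERERERERERERERERERERERERIiIiIiIiIiIiIhEREREREREREREREREREREREREREREiIiIiIiIiIiIiERERERERERERERERERERERERERERESIiIiIiIiIiIiIRERERERERERERERERERERERERERERIiIiIiIiIiIiIREREREREREREREREREREREREREREREiIiIiIiIiIiIhERERERERERERERERERERERERERERESIiIiIiIiIiIhERERERERERERERERERERERERERERERIiIiIiIiIiIiEREREREREREREREREREREREREREREREiIiIiIiIiIiIRERERERERERERERERERERERERERERESIiIiIiIiIiIhERERERERERERERERERERERERERERERIiIiIiIiIiIiEREREREREREREREREREREREREREREREiIiIiIiIiIiIRERERERERERERERERERERERERERERESIiIiIiIiIiIhERERERERERERERERERERERERERERER"/>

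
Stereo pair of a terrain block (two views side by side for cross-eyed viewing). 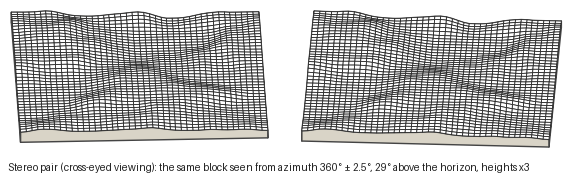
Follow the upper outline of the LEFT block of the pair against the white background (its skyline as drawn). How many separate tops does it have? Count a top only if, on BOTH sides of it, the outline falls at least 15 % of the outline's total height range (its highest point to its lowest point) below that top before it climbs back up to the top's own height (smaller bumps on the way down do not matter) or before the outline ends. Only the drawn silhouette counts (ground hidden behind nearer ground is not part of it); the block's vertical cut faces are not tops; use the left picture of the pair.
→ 0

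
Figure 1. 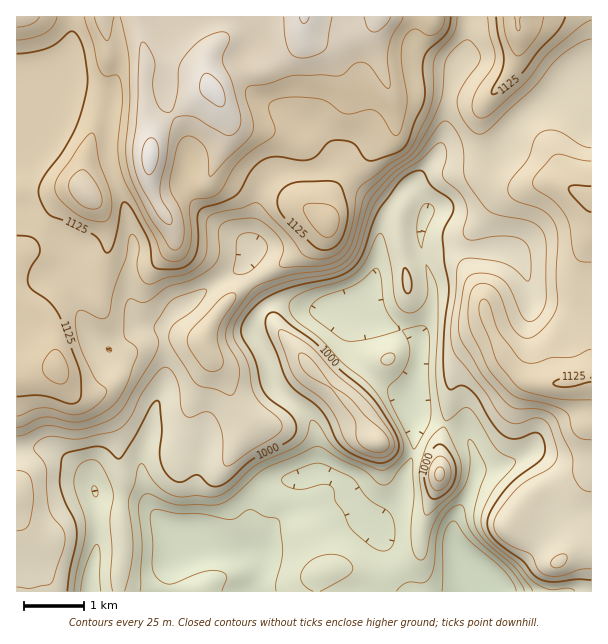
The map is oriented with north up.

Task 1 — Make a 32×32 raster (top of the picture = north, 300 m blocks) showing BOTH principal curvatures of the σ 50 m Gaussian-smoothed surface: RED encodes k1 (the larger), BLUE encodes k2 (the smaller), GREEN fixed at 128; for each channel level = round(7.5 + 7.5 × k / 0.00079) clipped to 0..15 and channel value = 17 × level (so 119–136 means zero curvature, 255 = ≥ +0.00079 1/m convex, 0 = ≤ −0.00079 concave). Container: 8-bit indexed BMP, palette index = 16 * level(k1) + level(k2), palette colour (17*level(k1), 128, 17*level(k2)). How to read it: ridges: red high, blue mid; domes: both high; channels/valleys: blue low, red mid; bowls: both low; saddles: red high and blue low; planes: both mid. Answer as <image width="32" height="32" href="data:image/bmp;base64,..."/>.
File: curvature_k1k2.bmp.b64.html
<image width="32" height="32" href="data:image/bmp;base64,Qk02CAAAAAAAADYEAAAoAAAAIAAAACAAAAABAAgAAAAAAAAEAAATCwAAEwsAAAABAAAAAAAAAIAAABGAAAAigAAAM4AAAESAAABVgAAAZoAAAHeAAACIgAAAmYAAAKqAAAC7gAAAzIAAAN2AAADugAAA/4AAAACAEQARgBEAIoARADOAEQBEgBEAVYARAGaAEQB3gBEAiIARAJmAEQCqgBEAu4ARAMyAEQDdgBEA7oARAP+AEQAAgCIAEYAiACKAIgAzgCIARIAiAFWAIgBmgCIAd4AiAIiAIgCZgCIAqoAiALuAIgDMgCIA3YAiAO6AIgD/gCIAAIAzABGAMwAigDMAM4AzAESAMwBVgDMAZoAzAHeAMwCIgDMAmYAzAKqAMwC7gDMAzIAzAN2AMwDugDMA/4AzAACARAARgEQAIoBEADOARABEgEQAVYBEAGaARAB3gEQAiIBEAJmARACqgEQAu4BEAMyARADdgEQA7oBEAP+ARAAAgFUAEYBVACKAVQAzgFUARIBVAFWAVQBmgFUAd4BVAIiAVQCZgFUAqoBVALuAVQDMgFUA3YBVAO6AVQD/gFUAAIBmABGAZgAigGYAM4BmAESAZgBVgGYAZoBmAHeAZgCIgGYAmYBmAKqAZgC7gGYAzIBmAN2AZgDugGYA/4BmAACAdwARgHcAIoB3ADOAdwBEgHcAVYB3AGaAdwB3gHcAiIB3AJmAdwCqgHcAu4B3AMyAdwDdgHcA7oB3AP+AdwAAgIgAEYCIACKAiAAzgIgARICIAFWAiABmgIgAd4CIAIiAiACZgIgAqoCIALuAiADMgIgA3YCIAO6AiAD/gIgAAICZABGAmQAigJkAM4CZAESAmQBVgJkAZoCZAHeAmQCIgJkAmYCZAKqAmQC7gJkAzICZAN2AmQDugJkA/4CZAACAqgARgKoAIoCqADOAqgBEgKoAVYCqAGaAqgB3gKoAiICqAJmAqgCqgKoAu4CqAMyAqgDdgKoA7oCqAP+AqgAAgLsAEYC7ACKAuwAzgLsARIC7AFWAuwBmgLsAd4C7AIiAuwCZgLsAqoC7ALuAuwDMgLsA3YC7AO6AuwD/gLsAAIDMABGAzAAigMwAM4DMAESAzABVgMwAZoDMAHeAzACIgMwAmYDMAKqAzAC7gMwAzIDMAN2AzADugMwA/4DMAACA3QARgN0AIoDdADOA3QBEgN0AVYDdAGaA3QB3gN0AiIDdAJmA3QCqgN0Au4DdAMyA3QDdgN0A7oDdAP+A3QAAgO4AEYDuACKA7gAzgO4ARIDuAFWA7gBmgO4Ad4DuAIiA7gCZgO4AqoDuALuA7gDMgO4A3YDuAO6A7gD/gO4AAID/ABGA/wAigP8AM4D/AESA/wBVgP8AZoD/AHeA/wCIgP8AmYD/AKqA/wC7gP8AzID/AN2A/wDugP8A/4D/AIeI2IKC2KeVpbfJp4aFl5iXl4aHh4ampoWHdVCxwZCSh4fHlIDYt3RldYaWl4V2l5ioqJeWldildHRwk+b6+baHmLimcMfIhHZ3doaGdnaXh4eHdnaF+IRxkLX4xZWnl5iXqaeA2Lh0dXV1h4eHhpiIh3Z3doX3g4DE+9mHhoaHp5aXloHXpnGDhISkhYeHhoeHh4Z2hObUcKS42Jd3d4a5h4Z1Ysa1krm4x8eDlZeHh4d2haaCsviwkZW4yJeHl6iohnVj16WUqZeW6ZZyc3R2hXGB03Cz/9WAhIOntqeYlZWUhHTGhYWol4W356aGhHOBtNf40KD4s4GWlHJ0laajY4SWhaWWg5eYdYa4uMjIorTp+f3AkPaCc5andGSnqLmElriWlpaCl6d1hqe4ybaAlcfm1nBi1JRzl7d1YqWol5W42ciohnOGp4aWt7aDkHPG+OiSYnPGpnOXppWWpYSnp8mmldindGOWlqa2hHCmyPfXkZKFgcelhIfI6OjYx5aX2ad0hseWc4e4yLmCgcn4xnGTuKeAx6WGuceGhpeXdofYdXSGqLeTqNi2loCU+NiCdJaox4Cmt4fIt5WXdoZ3hsdzhaaFhZSn6LRRgPjGgoR3doWjcoS4qNeGg7eHh4enp4Oop4SWdHSm94OQ1HF0dnd3hMelgajJyIdilaeHl5eGhqiWhLZkc4LX95KAgnJxhHaE6aZxhum5hnKFt4eXdneHl6aT15Wlk5KV9vellZWhgXP4lHK1x6eVg4a4h5iHh3aXt4K16dm2pnV1tubY2siQgveDlbaUhIV1hreXh4d2dYXHYIT42ZV1ZWRjlajqyYGR54KXp5Z1dmV1l6iHhoSFtrVwt/m3cnN1dJe4uNrZg5DHc4aXt5d3dnWGp4eFlbnqo4D3x7KTlqejuLmouNakgLeEY3Sml6eHhpeol5W4ysiQpPd0k9mnl4SVl4eXtcWTYIOnpriXp7i3uJh3hJbXlYC3+YRzp7d1dXWEhHWW2OZykKaXqIaFh5eXp3d2dMelgLj5pWOGx5d1hpeYdneH1/uicIamhnZ2qKd1d3d1lraBt9e1dIenuLanh4eGh4aX6aZwdbaEdZanhnaHh3aFt3HHt5WWh7i3hXaGdoeYhpbHuJCV2bdzhIaGh3d3d3anccandZeo2YRzdXZ3h4eGuLfIkpS3+JaDhXeHd3d3dbaCxqd2hri3kriXdoeHh4bIlreDhIXH95aEdneFhoZ0t6S1t4aGt4V1l6anl5d2hrd1tmN0ZWT2t3V0doaWhXO2pLaXdoaXt4Z2hqinl5eXtmS1tYGFhOi4l4Z1ubmVktiEtod3h3aWhoeFuKd2d5fIlaX7ooOE+Kenp5U="/>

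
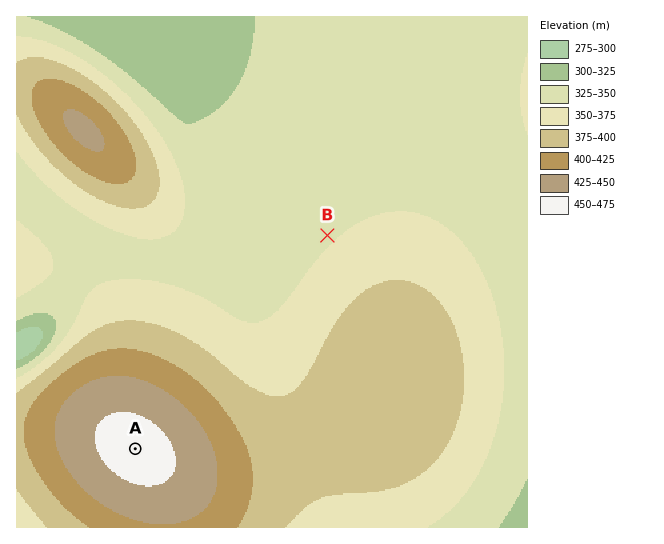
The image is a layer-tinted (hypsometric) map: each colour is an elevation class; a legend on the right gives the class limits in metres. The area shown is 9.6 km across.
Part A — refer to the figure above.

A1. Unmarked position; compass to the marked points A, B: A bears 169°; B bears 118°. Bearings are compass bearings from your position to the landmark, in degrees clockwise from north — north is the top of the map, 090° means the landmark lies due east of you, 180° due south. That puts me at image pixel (67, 97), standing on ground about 415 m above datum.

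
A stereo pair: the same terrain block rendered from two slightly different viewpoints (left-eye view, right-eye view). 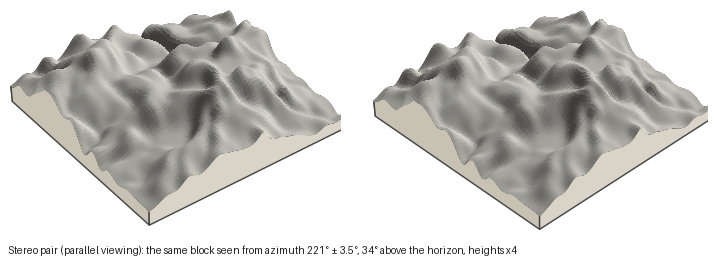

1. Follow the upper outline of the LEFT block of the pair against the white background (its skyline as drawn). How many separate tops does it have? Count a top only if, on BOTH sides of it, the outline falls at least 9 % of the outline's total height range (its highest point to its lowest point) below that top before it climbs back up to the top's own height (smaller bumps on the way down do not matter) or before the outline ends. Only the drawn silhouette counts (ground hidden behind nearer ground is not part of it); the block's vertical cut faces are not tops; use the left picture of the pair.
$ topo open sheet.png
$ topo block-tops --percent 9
2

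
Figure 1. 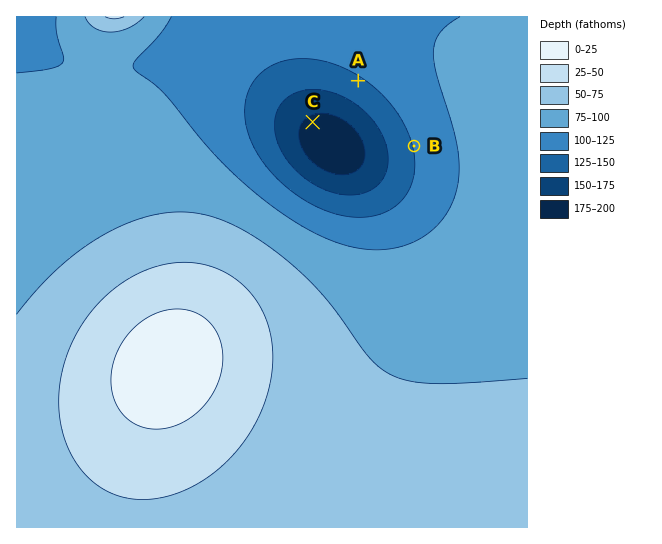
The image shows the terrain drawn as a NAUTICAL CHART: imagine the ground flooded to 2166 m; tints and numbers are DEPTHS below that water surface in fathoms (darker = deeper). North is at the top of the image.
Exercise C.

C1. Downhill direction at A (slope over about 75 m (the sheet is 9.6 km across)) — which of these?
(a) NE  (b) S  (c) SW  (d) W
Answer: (c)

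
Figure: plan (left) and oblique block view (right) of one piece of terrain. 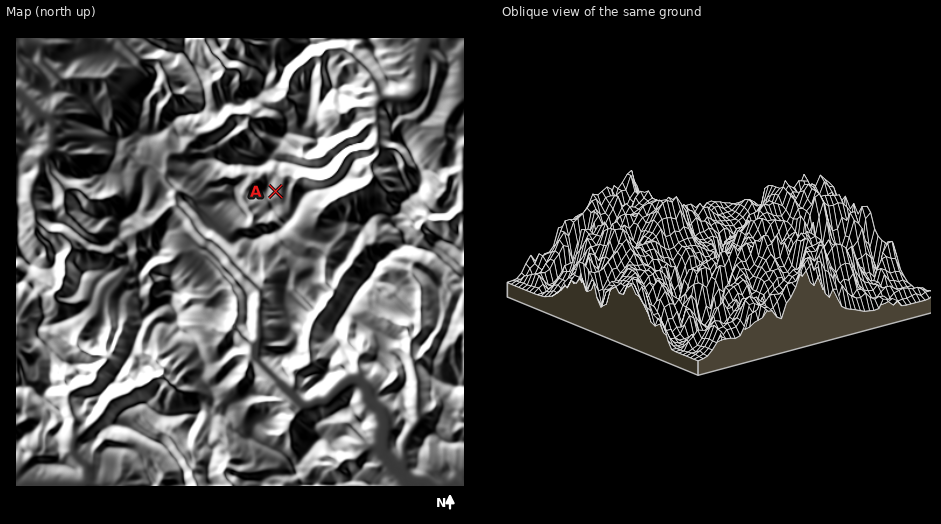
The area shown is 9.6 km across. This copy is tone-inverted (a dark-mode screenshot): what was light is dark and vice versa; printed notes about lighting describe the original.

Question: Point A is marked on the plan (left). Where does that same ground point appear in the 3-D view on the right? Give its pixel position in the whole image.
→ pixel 773 211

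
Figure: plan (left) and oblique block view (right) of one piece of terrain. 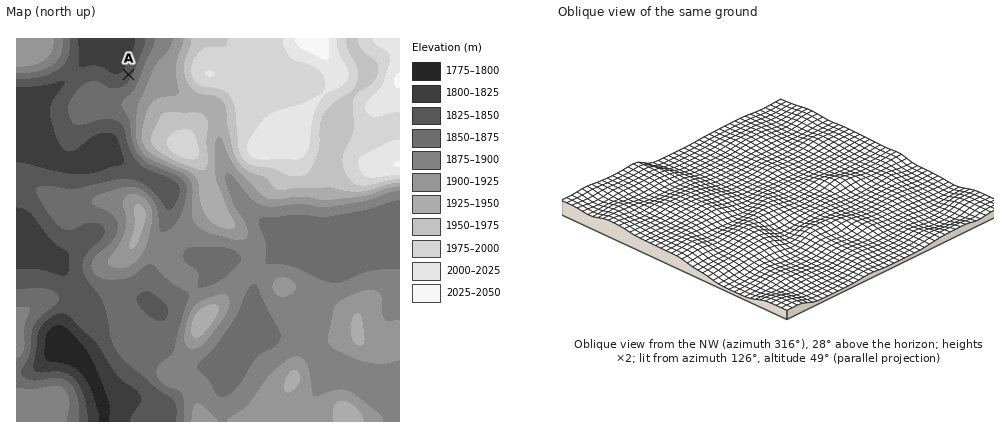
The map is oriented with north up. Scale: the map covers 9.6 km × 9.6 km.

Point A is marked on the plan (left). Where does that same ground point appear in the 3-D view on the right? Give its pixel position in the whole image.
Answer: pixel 742 274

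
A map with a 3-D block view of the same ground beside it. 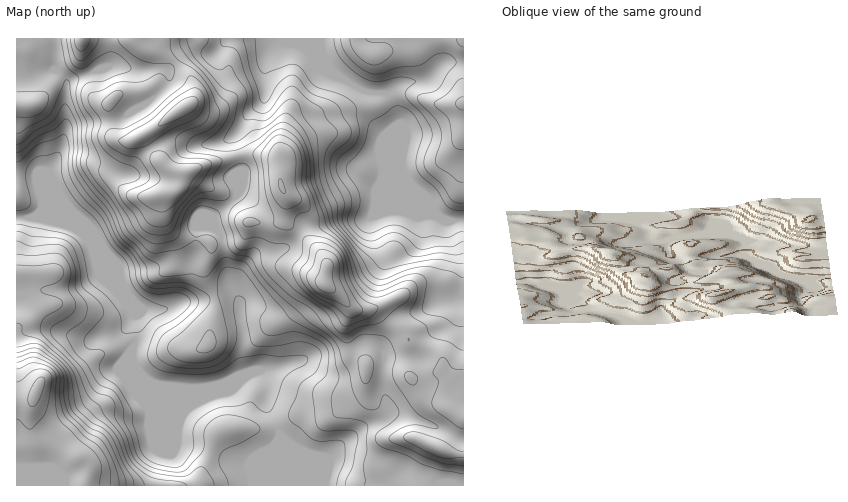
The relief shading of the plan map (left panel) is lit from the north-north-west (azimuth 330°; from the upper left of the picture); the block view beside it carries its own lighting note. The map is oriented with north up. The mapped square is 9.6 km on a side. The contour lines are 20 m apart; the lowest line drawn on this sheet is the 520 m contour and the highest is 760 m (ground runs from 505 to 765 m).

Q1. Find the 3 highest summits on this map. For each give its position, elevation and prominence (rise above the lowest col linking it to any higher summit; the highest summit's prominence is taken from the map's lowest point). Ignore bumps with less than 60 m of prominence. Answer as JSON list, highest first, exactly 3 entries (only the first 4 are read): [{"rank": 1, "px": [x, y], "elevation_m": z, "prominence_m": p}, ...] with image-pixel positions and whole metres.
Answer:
[{"rank": 1, "px": [36, 391], "elevation_m": 765, "prominence_m": 260}, {"rank": 2, "px": [325, 285], "elevation_m": 749, "prominence_m": 199}, {"rank": 3, "px": [186, 106], "elevation_m": 732, "prominence_m": 84}]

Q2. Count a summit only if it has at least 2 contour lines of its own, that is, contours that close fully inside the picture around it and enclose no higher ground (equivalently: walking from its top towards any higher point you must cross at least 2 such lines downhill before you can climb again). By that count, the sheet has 3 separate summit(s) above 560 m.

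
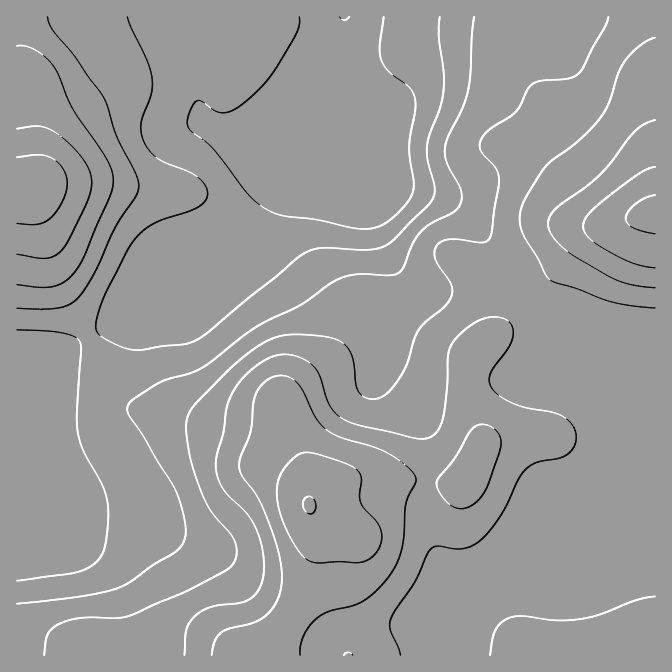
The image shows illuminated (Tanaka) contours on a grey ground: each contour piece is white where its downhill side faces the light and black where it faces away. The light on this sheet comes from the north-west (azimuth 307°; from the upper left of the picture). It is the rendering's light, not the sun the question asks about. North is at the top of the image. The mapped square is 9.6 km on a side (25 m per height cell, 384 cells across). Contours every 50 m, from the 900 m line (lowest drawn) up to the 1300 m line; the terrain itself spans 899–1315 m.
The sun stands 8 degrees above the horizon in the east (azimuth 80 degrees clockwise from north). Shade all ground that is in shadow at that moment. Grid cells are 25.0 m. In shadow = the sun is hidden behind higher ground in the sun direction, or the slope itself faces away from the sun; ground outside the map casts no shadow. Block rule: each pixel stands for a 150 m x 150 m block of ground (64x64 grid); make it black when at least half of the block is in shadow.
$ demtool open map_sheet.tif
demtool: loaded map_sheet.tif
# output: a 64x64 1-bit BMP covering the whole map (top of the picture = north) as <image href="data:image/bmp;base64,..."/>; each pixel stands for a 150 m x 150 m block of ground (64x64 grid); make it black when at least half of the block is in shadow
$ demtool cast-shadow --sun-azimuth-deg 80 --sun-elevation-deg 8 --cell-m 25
<image width="64" height="64" href="data:image/bmp;base64,Qk0+AgAAAAAAAD4AAAAoAAAAQAAAAEAAAAABAAEAAAAAAAACAAATCwAAEwsAAAIAAAAAAAAA////AAAAAAAAAAAAAAAAAAAAAAAAAAAAAAAAAAAAAAAAAAAAAAAAAAAAAAAAAAAAAAAAAAAAAAAAAADAAAAAAAAAAeAAAAAAAAAD4AAAAAAAAAfwAAAAAAAAH/AAAAAAAAA/8AAAAAAAAP/wAAAAAAAA//AAAAAAAAB/8AAAAAAAAP/gAAAAAAAB+OAAAAAAAAH4AAAAAAAAAPgAAAAAAAAAGAAAAAAAAAAAAAAAAAAAAAAAAAAAAAAAAAAAAAAAAAAAAAAAAAAAAAAAAAAAAAAAAAAAAAAAAAAAAAAAAAAAAAAAAAAAAAAAAAAAAAAAAAAAAAAAAAAAAAAAAAAAAAAAAAAAAAAAAAAAAAAAAAAAAAAAAAAAAAAAAAAAAAAAAAAAAAAAAAAAAAAAAAAAAAAAAAAAAAAAAAAAAAAAAAAAAAAAAAAAAAAAAAAAAAAAAAAAAAMAAAAAAAAAAwAAAAAAAAAAAAAAAAAAAAAAAAAAAAAAAAAAAAAAAAADwAAAAAAAAAfgAAAAAAAAD+AAAAAAAAAP4AAAAAAAAA/gAAAAAAAAB+AAAAAAAAAD4AAAAAAAAAHgAAAAAAAAAHAAAAAAAAAAcAAAAAAAAAAwAAAAAAAAAAAAAAAAAAAAAAAAAAAAAAAAAAAAAAAAAAAAAAAAAAAAAAAAAAAAAAAAAAAAAAAAAAAAAA=="/>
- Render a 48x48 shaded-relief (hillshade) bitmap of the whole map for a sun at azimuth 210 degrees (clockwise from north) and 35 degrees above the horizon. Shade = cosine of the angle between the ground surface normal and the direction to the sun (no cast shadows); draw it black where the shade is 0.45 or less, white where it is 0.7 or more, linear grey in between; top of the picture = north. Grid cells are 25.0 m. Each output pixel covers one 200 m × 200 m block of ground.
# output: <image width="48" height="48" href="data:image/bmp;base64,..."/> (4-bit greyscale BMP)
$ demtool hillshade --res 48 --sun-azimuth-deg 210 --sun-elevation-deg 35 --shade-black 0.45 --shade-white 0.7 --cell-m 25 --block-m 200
<image width="48" height="48" href="data:image/bmp;base64,Qk32BAAAAAAAAHYAAAAoAAAAMAAAADAAAAABAAQAAAAAAIAEAAATCwAAEwsAABAAAAAAAAAAAAAAABEREQAiIiIAMzMzAERERABVVVUAZmZmAHd3dwCIiIgAmZmZAKqqqgC7u7sAzMzMAN3d3QDu7u4A////AIiIdUVniJmXZVZnd2REVnd3iIdlVVVmd3d3VERWeJmGRFZnd2VVZnd3eHZVRFVWZ1VUMiNFZ3dTI0Z4iYd2d3d3d2VERERVZiIiESNFVVQyI1eJmqqYh3d3d2ZVZmZVVREREiNEREQzNXiZmqqZiHd3d3d3d3dmVTIiI0RVVUREV5qqqqqZh3d3d3d3d3d3dlRERVZmVVZmeazLqqqYd3eIh3d3d3d3d3ZmZnd3Zmd4ms3cuqqXZniZiHd3d3d3d3d3eIiHZ4mZrO7tuph2RXmqmHd3d3d3d3d3iJmHeJq7zv/sqHZUNYq7mId3d3d3d3d3iJmIiazN7//bhlVERpu7mId3d3d3d3d3iamImrze7+24ZVVVV5q6mHd3d3d3d3d3iqmZq83e7sqGVFZmZ4mZh2d4d3d3d3d4mrqZvMzMy6l1REVVVWd4dmeIiHd3d3d4q7qavMu6qZhlMzMiI0VndneZmId3d3eJq6qqu7qZiIh1MQAAATVndmeJiHd3d3eJq6mqqqmZiJmFEAAAE0Z3ZUVndmd3d3eJqpmZmZmZmZlzAAABNWeHUzRVVWd3d3eJmpiIiHeJmZhSAAI0VniHQiNFVnd3d3eJmYd3dmVniIYxAjRWd4mHVEVmd3d3d3eJmYZVVURVZlMQE0Vnd4mXZmd3d3d3d3eJmGVERDNEQzEAI1ZneJmYd3d3d3d3d4iZmFQ0QzREMyEAI1ZneJmIiId3d3d3d6q7l1REVEVUQyEBJFZneIh3d3d3d3d3d83Mp1VWZmZlVCESNVZnd3ZmZmZ3d3d3iO7cp2Znd2ZmVUM0VWZmZmVmVVZ3d4iJqu7cp2Z3d3d3ZlRFVmZlVmd3ZVZ4iJrN3d3Ll3d3d3d3dmZmZVVFV4mYdmeJq83u/9zKh3d3d3d3d2ZmZUM0WKu5dniavN7/7sy5dmZ3h3d3d2ZmVDIjabuXZomrze/u3cyodmZ4iIiHd2ZVQhETWJhlV5vN3u7tzMuoZmeJmZmIdmVUIQATRVQzWKzMzMzMu7uYdmeJqqmYdlRDIREjRDM0aau6mZmZmqqHZmeJqqmHZURDIjNFVURXiZmHZmZmd5h2ZVZ3iIdlQzRERFZnd4maqZh2ZVRERWZUQzREVUQyM0RVZnd4mrzMuph3ZVVUREQyEREiIiIiNFVmd3eIrN3cuqmHZmZlVDIQAAABEiI0VmZ3d3eJq8y7qpmHZmd2ZTIQAAESM0Vnd3d3d3eJqqqZiId3Zmd3ZkMhESI0VWd4iHd3d3eJqpiHd2ZndmZ3ZmVCIjRWZneIiHd3d3eJqpiHdmd3ZmZ3dnZDIzRmZneIiId3d3iauqmYh3d3ZWeId3ZDI0VmVWiZmYh3d3isy6qpiIh2ZmiId2UyI0VlRXiZmYh3d4m8y6qqmIh2ZniId0MRI1VVRXmZiId3d4q7uqqqmIh2d3iHZjIRJFZURoiId3d3h4mqqZqqmIh3d3d3ZjIiRWZVVoiHd3d3d3iZmJmpmIh3d3d3ZkMjVmZVV3h3d3d2ZniZmImpmIh3d3d3dg=="/>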